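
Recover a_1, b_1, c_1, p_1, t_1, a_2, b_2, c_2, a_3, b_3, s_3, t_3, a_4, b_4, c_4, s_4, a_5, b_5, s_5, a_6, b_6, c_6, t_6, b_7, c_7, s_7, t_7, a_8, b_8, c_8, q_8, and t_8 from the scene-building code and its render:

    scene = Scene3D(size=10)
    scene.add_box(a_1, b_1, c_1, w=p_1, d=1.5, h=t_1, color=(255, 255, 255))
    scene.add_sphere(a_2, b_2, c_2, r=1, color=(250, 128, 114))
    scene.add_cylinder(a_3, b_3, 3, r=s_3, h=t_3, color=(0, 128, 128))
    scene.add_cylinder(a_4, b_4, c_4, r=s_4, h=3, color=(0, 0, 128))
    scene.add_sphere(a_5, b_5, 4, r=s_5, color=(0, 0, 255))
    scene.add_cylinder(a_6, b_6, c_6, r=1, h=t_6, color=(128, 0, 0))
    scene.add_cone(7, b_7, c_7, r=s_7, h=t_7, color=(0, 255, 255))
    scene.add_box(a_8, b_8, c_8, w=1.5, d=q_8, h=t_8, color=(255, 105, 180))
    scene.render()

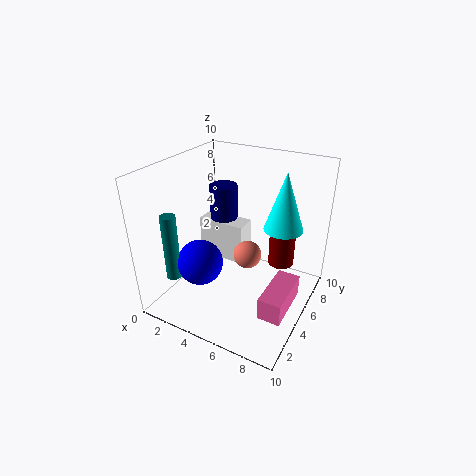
a_1 = 1.5, b_1 = 5.5, c_1 = 2.5, p_1 = 3.5, t_1 = 3, a_2 = 5.5, b_2 = 5.5, c_2 = 3.5, a_3 = 2, b_3 = 1.5, s_3 = 0.5, t_3 = 4.5, a_4 = 3, b_4 = 6.5, c_4 = 5, s_4 = 1, a_5 = 3.5, b_5 = 2.5, s_5 = 1.5, a_6 = 7, b_6 = 8.5, c_6 = 1.5, t_6 = 4, b_7 = 8.5, c_7 = 4.5, s_7 = 1.5, t_7 = 4.5, a_8 = 8, b_8 = 2, c_8 = 1.5, q_8 = 3.5, t_8 = 1.5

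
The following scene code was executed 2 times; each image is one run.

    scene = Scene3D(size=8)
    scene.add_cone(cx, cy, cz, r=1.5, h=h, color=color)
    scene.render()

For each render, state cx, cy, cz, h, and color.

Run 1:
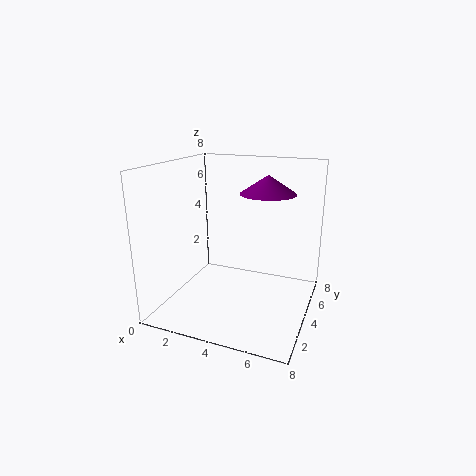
cx = 5.5
cy = 4.5
cz = 6.5
h = 1
color = 'purple'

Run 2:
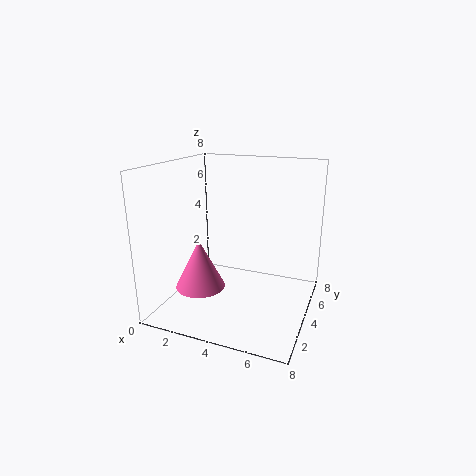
cx = 1.5
cy = 4
cz = 0.5
h = 3
color = 'hotpink'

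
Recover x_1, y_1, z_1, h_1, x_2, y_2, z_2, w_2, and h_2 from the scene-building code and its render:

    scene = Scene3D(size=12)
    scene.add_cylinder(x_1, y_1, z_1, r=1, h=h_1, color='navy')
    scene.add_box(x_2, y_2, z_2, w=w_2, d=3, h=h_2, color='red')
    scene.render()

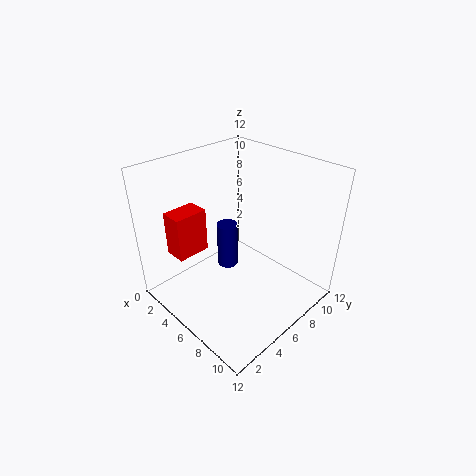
x_1 = 2.5; y_1 = 8; z_1 = 0.5; h_1 = 4.5; x_2 = 0.5; y_2 = 2.5; z_2 = 3.5; w_2 = 2; h_2 = 4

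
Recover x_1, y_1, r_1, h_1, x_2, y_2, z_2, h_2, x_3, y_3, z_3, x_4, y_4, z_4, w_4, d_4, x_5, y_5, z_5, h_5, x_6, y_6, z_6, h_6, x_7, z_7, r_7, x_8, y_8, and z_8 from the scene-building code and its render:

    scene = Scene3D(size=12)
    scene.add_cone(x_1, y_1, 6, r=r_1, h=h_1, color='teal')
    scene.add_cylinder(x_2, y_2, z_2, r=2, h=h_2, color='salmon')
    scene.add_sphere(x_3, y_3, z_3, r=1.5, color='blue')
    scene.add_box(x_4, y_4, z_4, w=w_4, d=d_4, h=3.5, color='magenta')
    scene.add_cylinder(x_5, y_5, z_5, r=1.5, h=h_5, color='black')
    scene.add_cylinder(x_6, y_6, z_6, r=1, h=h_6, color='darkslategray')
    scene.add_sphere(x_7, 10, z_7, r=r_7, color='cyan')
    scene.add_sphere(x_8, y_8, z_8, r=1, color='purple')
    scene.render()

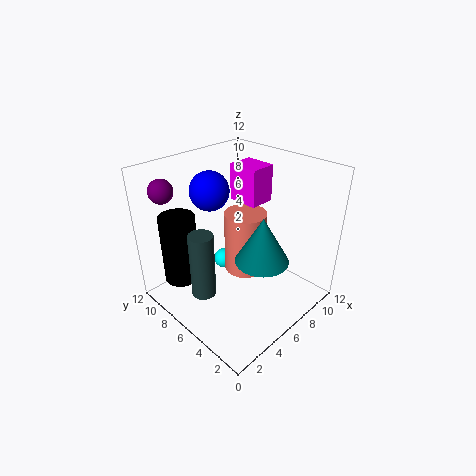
x_1 = 5
y_1 = 2.5
r_1 = 2
h_1 = 3.5
x_2 = 9
y_2 = 8
z_2 = 0.5
h_2 = 6
x_3 = 4
y_3 = 7
z_3 = 10.5
x_4 = 9.5
y_4 = 7.5
z_4 = 7
w_4 = 2.5
d_4 = 3
x_5 = 2.5
y_5 = 9.5
z_5 = 2
h_5 = 6
x_6 = 2.5
y_6 = 6.5
z_6 = 2
h_6 = 5.5
x_7 = 8
z_7 = 1
r_7 = 1
x_8 = 2
y_8 = 10.5
z_8 = 10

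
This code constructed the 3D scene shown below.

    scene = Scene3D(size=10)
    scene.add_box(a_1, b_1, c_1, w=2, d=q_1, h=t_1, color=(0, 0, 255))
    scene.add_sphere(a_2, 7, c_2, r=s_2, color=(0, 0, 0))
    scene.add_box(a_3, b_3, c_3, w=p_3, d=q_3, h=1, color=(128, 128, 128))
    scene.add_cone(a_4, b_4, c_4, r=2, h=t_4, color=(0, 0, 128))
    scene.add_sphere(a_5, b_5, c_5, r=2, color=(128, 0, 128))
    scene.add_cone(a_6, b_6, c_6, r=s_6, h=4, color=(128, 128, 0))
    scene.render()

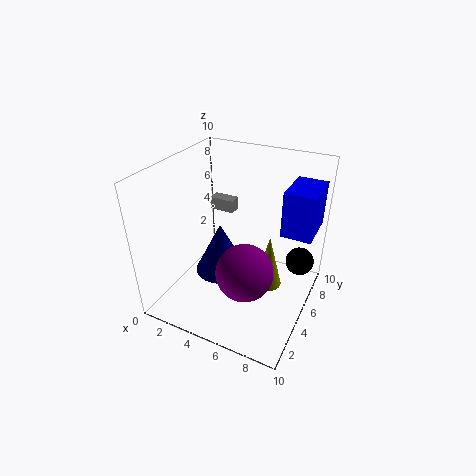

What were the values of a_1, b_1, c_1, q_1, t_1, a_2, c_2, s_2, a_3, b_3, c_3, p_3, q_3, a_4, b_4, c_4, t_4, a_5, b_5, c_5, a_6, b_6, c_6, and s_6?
a_1 = 8
b_1 = 5
c_1 = 6
q_1 = 3
t_1 = 3
a_2 = 9
c_2 = 3
s_2 = 1
a_3 = 1
b_3 = 8
c_3 = 5
p_3 = 2
q_3 = 1
a_4 = 3
b_4 = 6
c_4 = 1
t_4 = 4
a_5 = 6
b_5 = 4
c_5 = 3
a_6 = 7
b_6 = 6
c_6 = 1
s_6 = 1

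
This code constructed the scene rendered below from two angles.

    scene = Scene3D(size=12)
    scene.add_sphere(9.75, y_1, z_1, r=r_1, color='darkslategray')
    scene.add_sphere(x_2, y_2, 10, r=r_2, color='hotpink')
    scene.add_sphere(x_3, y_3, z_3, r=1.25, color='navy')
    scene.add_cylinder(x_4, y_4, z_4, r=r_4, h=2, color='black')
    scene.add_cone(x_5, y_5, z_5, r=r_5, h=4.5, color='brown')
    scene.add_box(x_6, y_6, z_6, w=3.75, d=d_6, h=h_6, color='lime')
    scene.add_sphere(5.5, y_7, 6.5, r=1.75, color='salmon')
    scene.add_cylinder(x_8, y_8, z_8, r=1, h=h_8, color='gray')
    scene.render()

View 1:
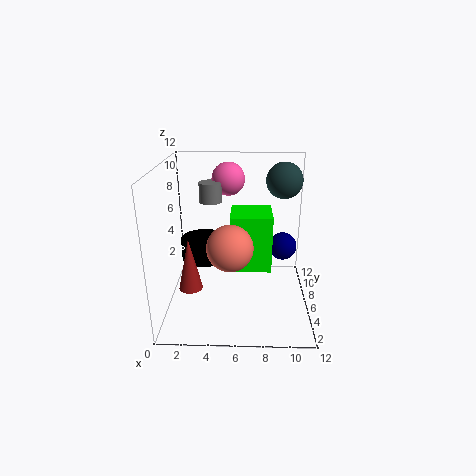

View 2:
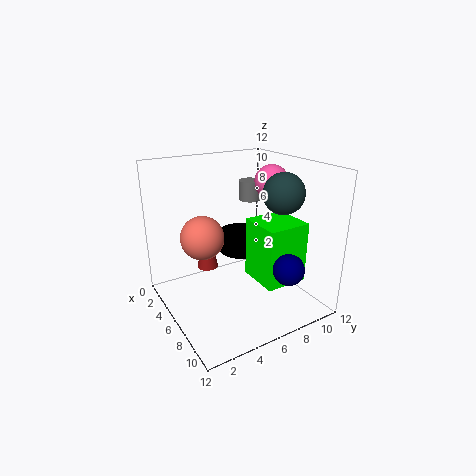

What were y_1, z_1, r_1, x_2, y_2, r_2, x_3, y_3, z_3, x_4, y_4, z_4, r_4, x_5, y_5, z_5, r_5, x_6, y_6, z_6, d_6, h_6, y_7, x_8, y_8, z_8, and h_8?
y_1 = 7.5
z_1 = 10.5
r_1 = 1.5
x_2 = 5
y_2 = 10
r_2 = 1.5
x_3 = 10
y_3 = 8.25
z_3 = 4.25
x_4 = 2.75
y_4 = 8.25
z_4 = 3
r_4 = 2
x_5 = 2
y_5 = 5
z_5 = 1.75
r_5 = 1
x_6 = 5.25
y_6 = 7.25
z_6 = 2
d_6 = 3.75
h_6 = 5.25
y_7 = 3
x_8 = 3.5
y_8 = 8.75
z_8 = 8.25
h_8 = 1.75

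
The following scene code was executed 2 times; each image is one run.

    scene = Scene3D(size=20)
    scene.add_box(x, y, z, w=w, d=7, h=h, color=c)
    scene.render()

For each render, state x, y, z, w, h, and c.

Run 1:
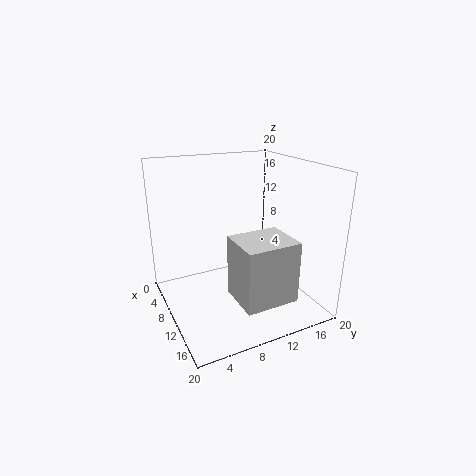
x = 13
y = 7
z = 4
w = 6
h = 8
c = 'lightgray'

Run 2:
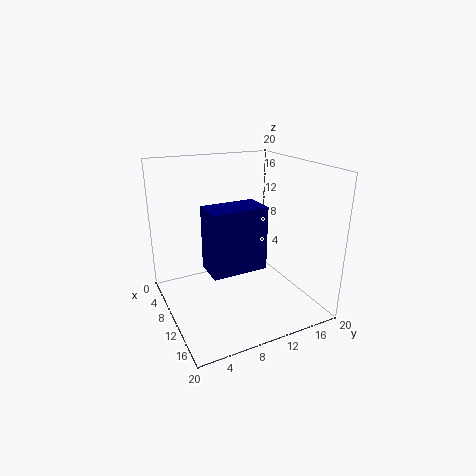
x = 12
y = 4
z = 8
w = 4
h = 8
c = 'navy'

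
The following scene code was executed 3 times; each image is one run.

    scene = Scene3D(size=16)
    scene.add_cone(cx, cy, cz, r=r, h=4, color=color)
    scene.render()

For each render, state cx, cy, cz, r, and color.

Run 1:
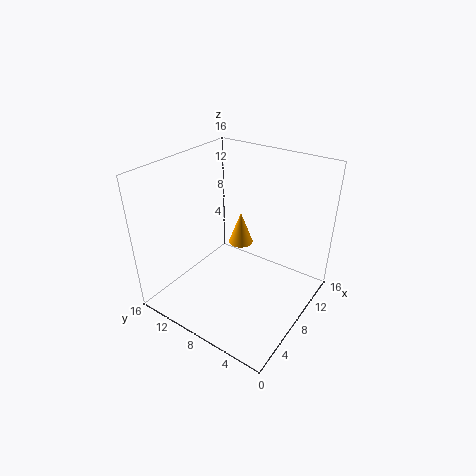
cx = 11.5; cy = 10; cz = 5; r = 1.5; color = 'orange'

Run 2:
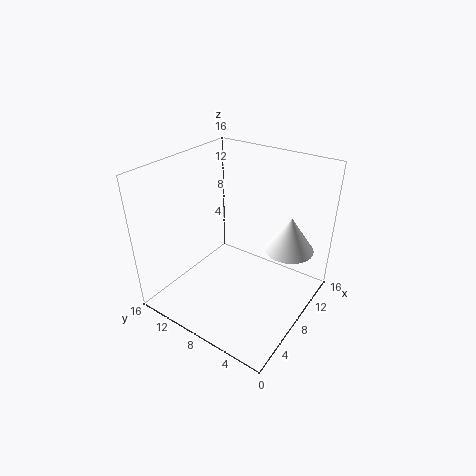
cx = 11.25; cy = 3.25; cz = 6.5; r = 2.75; color = 'white'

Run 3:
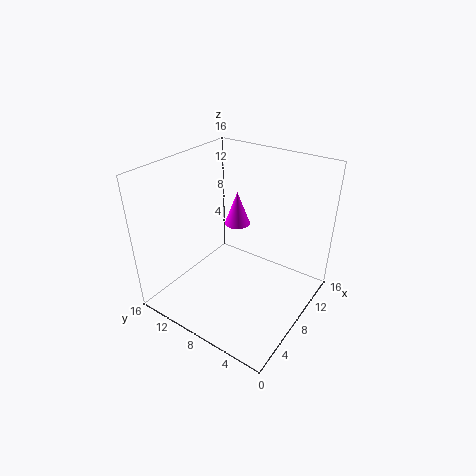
cx = 10.75; cy = 10; cz = 8; r = 1.5; color = 'magenta'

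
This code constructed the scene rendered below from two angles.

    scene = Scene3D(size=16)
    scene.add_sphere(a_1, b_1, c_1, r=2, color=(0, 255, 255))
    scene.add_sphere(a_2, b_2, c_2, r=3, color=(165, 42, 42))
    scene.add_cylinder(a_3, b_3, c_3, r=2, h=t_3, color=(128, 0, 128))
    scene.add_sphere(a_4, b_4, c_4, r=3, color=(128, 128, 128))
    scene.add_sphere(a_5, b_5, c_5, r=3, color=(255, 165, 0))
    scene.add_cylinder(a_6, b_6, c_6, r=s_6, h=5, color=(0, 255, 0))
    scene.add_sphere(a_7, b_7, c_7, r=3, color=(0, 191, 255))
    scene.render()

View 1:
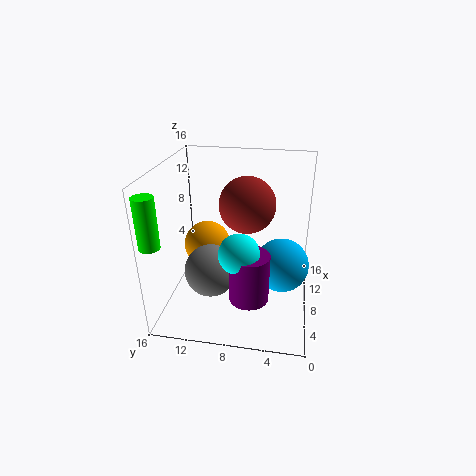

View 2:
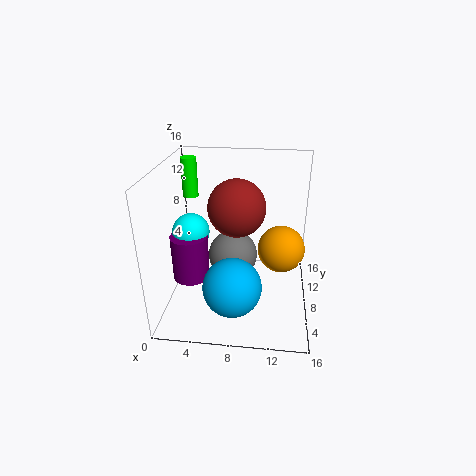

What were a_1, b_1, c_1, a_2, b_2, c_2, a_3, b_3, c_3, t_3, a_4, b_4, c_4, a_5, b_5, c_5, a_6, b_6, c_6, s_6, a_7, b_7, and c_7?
a_1 = 3; b_1 = 7; c_1 = 9; a_2 = 8; b_2 = 7; c_2 = 12; a_3 = 3; b_3 = 6; c_3 = 4; t_3 = 5; a_4 = 7; b_4 = 11; c_4 = 4; a_5 = 13; b_5 = 13; c_5 = 4; a_6 = 1; b_6 = 15; c_6 = 10; s_6 = 1; a_7 = 8; b_7 = 3; c_7 = 5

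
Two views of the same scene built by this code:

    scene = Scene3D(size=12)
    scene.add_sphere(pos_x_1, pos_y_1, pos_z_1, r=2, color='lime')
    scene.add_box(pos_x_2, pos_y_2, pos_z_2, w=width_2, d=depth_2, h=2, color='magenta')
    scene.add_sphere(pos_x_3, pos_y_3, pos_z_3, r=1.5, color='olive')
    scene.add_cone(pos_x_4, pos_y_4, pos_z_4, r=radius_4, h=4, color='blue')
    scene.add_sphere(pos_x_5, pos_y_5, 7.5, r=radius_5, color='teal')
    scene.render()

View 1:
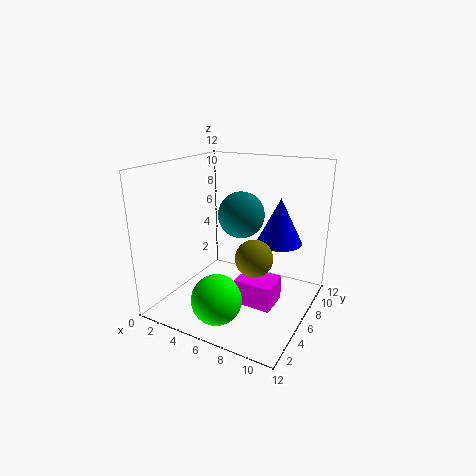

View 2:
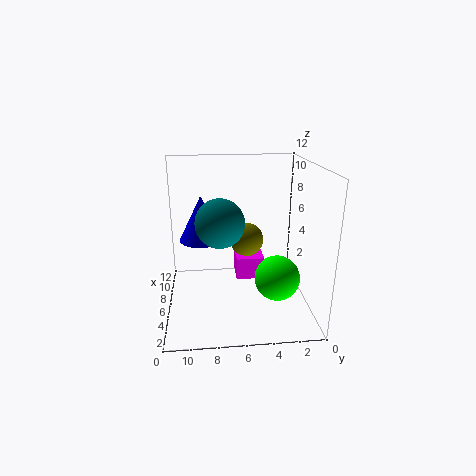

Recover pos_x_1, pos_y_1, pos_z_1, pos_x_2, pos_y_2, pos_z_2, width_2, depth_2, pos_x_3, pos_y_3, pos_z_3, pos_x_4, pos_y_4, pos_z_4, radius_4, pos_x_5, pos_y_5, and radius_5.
pos_x_1 = 6, pos_y_1 = 2.5, pos_z_1 = 2, pos_x_2 = 7, pos_y_2 = 3.5, pos_z_2 = 1.5, width_2 = 3, depth_2 = 2.5, pos_x_3 = 8, pos_y_3 = 5, pos_z_3 = 5, pos_x_4 = 8.5, pos_y_4 = 9, pos_z_4 = 5, radius_4 = 2, pos_x_5 = 5.5, pos_y_5 = 7.5, radius_5 = 2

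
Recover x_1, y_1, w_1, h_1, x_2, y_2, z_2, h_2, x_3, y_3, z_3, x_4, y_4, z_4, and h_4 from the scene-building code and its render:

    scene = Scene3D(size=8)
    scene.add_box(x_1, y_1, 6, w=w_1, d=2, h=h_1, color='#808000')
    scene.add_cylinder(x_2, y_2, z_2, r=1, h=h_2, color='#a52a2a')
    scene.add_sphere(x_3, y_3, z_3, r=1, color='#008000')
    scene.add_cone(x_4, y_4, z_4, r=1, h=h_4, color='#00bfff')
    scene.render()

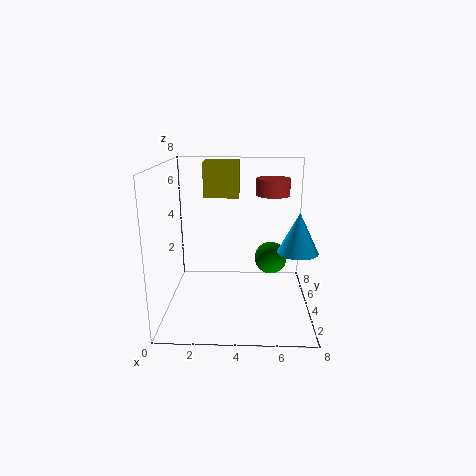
x_1 = 2, y_1 = 5, w_1 = 2, h_1 = 2, x_2 = 6, y_2 = 6, z_2 = 6, h_2 = 1, x_3 = 6, y_3 = 6, z_3 = 2, x_4 = 7, y_4 = 2, z_4 = 4, h_4 = 2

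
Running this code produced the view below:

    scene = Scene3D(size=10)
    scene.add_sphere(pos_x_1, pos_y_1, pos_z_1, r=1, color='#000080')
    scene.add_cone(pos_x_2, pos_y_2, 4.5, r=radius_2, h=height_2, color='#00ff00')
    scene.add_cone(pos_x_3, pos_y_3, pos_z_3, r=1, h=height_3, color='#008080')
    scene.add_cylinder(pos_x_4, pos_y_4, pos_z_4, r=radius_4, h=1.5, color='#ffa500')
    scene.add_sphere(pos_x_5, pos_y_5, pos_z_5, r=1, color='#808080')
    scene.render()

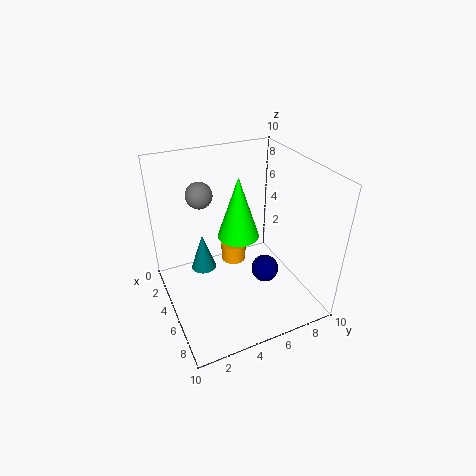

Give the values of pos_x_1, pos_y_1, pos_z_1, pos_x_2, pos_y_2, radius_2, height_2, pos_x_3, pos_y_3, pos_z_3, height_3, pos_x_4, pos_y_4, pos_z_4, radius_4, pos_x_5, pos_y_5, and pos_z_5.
pos_x_1 = 5.5; pos_y_1 = 7; pos_z_1 = 2; pos_x_2 = 4; pos_y_2 = 5.5; radius_2 = 1.5; height_2 = 4.5; pos_x_3 = 1.5; pos_y_3 = 3.5; pos_z_3 = 0.5; height_3 = 3; pos_x_4 = 2; pos_y_4 = 6; pos_z_4 = 1; radius_4 = 1; pos_x_5 = 1.5; pos_y_5 = 3.5; pos_z_5 = 7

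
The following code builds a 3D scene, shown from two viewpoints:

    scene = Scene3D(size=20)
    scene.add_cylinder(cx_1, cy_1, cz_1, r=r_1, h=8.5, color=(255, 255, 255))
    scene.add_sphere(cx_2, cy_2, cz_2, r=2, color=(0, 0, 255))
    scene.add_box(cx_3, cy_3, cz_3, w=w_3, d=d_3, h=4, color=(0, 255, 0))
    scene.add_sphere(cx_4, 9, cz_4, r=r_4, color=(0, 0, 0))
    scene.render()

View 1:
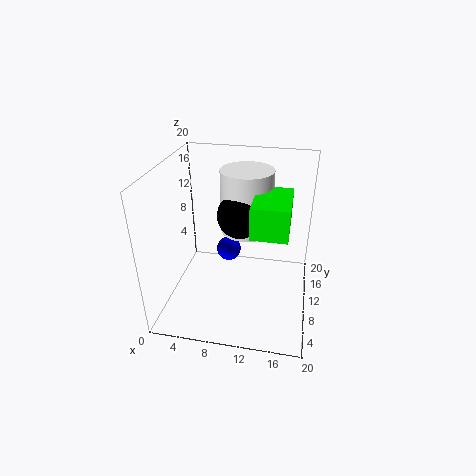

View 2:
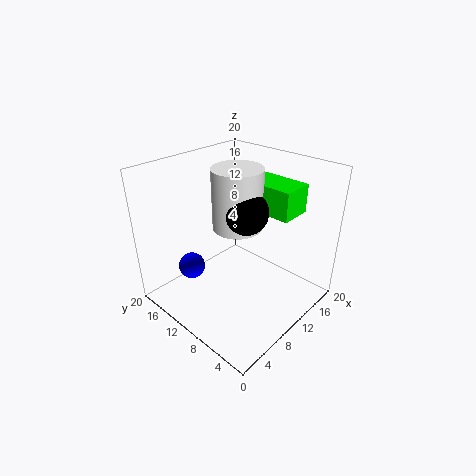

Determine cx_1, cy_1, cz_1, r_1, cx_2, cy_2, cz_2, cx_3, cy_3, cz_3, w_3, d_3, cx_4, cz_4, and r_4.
cx_1 = 11, cy_1 = 11, cz_1 = 11, r_1 = 3.5, cx_2 = 7, cy_2 = 17, cz_2 = 3.5, cx_3 = 12.5, cy_3 = 4, cz_3 = 13.5, w_3 = 4.5, d_3 = 7, cx_4 = 10.5, cz_4 = 14, r_4 = 3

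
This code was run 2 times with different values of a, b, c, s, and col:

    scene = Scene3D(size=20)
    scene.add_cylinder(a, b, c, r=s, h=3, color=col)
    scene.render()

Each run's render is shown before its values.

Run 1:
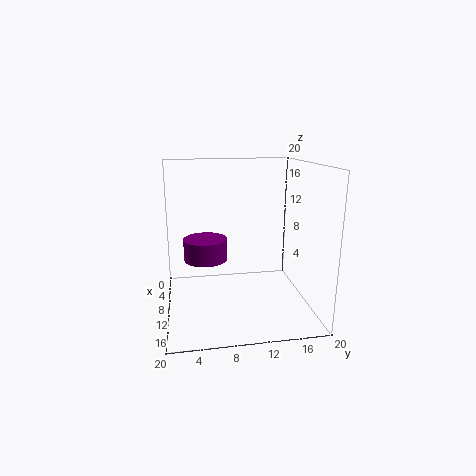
a = 9.5, b = 5.5, c = 7, s = 3, col = 'purple'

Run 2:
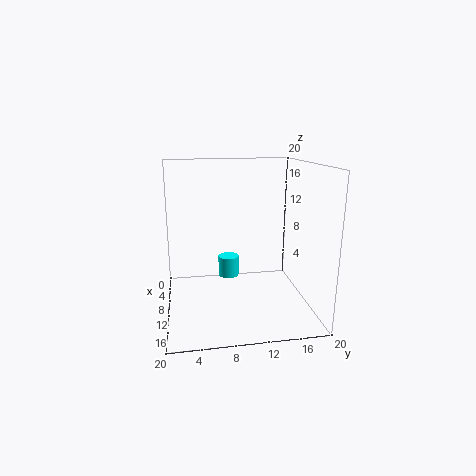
a = 7.5, b = 9, c = 3.5, s = 1.5, col = 'cyan'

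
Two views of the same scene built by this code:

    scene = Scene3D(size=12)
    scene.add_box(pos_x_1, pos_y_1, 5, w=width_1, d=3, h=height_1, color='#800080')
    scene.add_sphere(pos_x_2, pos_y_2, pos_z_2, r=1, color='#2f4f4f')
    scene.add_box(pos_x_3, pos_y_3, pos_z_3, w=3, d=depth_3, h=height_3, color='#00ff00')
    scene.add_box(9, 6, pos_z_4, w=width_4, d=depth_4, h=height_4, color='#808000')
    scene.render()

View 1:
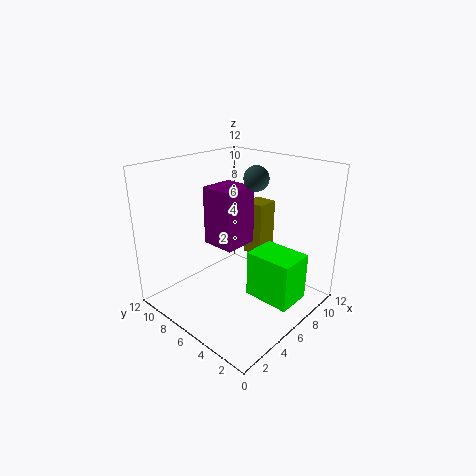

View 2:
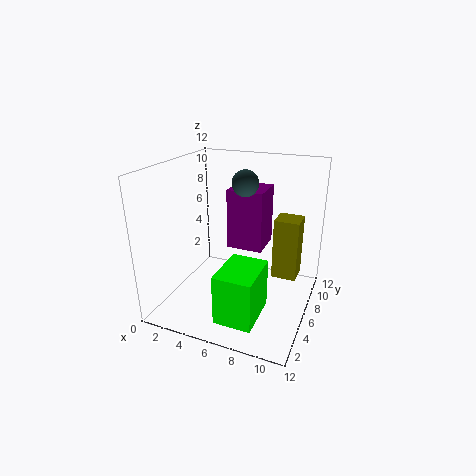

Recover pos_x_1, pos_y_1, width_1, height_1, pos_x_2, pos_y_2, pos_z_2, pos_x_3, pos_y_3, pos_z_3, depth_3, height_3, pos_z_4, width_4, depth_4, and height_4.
pos_x_1 = 5
pos_y_1 = 6
width_1 = 3
height_1 = 5
pos_x_2 = 7
pos_y_2 = 5
pos_z_2 = 11
pos_x_3 = 6
pos_y_3 = 1
pos_z_3 = 1
depth_3 = 4
height_3 = 4
pos_z_4 = 3
width_4 = 2
depth_4 = 2
height_4 = 5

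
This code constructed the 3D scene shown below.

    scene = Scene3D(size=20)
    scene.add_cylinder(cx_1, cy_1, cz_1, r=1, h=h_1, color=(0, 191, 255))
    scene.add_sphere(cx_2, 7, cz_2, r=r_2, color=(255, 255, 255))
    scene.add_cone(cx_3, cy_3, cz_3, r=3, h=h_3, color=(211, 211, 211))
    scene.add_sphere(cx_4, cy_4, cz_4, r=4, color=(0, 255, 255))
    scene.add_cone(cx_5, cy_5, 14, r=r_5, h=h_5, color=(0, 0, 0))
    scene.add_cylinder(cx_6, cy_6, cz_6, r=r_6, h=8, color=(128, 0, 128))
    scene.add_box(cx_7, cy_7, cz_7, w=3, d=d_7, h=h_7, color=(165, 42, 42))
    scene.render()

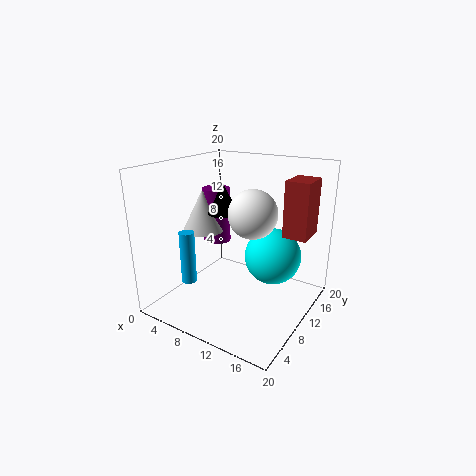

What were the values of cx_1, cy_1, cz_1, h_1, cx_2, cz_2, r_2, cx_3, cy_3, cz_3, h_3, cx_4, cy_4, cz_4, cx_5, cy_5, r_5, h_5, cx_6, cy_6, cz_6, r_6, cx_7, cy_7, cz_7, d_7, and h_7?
cx_1 = 6; cy_1 = 4; cz_1 = 5; h_1 = 7; cx_2 = 14; cz_2 = 15; r_2 = 3; cx_3 = 4; cy_3 = 10; cz_3 = 10; h_3 = 6; cx_4 = 14; cy_4 = 13; cz_4 = 7; cx_5 = 9; cy_5 = 8; r_5 = 2; h_5 = 4; cx_6 = 5; cy_6 = 12; cz_6 = 8; r_6 = 2; cx_7 = 17; cy_7 = 9; cz_7 = 12; d_7 = 4; h_7 = 7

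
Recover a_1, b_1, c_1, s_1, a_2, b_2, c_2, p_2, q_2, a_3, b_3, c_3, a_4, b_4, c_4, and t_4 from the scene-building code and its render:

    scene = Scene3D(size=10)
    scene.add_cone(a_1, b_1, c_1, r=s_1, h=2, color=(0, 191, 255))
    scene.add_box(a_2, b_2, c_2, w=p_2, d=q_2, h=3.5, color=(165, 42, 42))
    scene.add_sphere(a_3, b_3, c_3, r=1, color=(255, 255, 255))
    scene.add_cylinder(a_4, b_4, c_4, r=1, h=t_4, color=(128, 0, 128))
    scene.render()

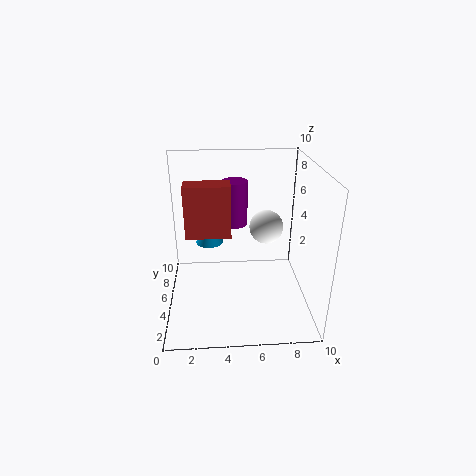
a_1 = 3, b_1 = 6.5, c_1 = 4, s_1 = 1, a_2 = 1.5, b_2 = 4, c_2 = 5.5, p_2 = 3, q_2 = 1.5, a_3 = 6.5, b_3 = 2.5, c_3 = 7, a_4 = 5, b_4 = 8.5, c_4 = 4.5, t_4 = 3.5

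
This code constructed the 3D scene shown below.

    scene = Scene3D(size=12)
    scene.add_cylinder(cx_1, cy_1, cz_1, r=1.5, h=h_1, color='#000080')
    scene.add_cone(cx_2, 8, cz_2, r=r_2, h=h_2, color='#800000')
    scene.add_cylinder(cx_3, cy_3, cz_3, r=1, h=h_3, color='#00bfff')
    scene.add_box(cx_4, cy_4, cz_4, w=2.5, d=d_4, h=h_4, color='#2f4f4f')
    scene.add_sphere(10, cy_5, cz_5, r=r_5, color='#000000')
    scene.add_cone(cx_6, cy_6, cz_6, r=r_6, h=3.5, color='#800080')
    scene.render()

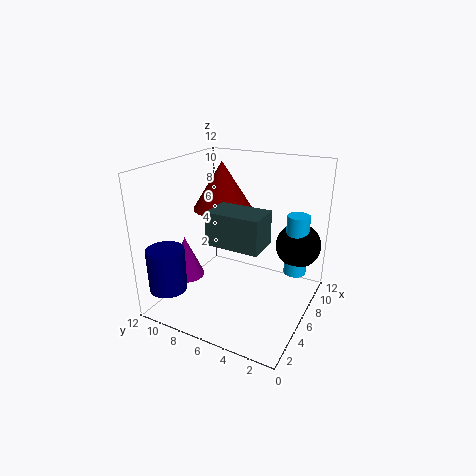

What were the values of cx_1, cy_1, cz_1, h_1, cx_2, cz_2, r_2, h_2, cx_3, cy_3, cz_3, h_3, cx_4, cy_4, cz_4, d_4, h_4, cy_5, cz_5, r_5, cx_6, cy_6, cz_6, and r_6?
cx_1 = 1.5, cy_1 = 10, cz_1 = 2.5, h_1 = 3.5, cx_2 = 7, cz_2 = 8, r_2 = 2.5, h_2 = 4, cx_3 = 9.5, cy_3 = 2, cz_3 = 2, h_3 = 5.5, cx_4 = 2, cy_4 = 2.5, cz_4 = 7, d_4 = 4, h_4 = 2.5, cy_5 = 2, cz_5 = 4.5, r_5 = 2, cx_6 = 4, cy_6 = 10, cz_6 = 2.5, r_6 = 1.5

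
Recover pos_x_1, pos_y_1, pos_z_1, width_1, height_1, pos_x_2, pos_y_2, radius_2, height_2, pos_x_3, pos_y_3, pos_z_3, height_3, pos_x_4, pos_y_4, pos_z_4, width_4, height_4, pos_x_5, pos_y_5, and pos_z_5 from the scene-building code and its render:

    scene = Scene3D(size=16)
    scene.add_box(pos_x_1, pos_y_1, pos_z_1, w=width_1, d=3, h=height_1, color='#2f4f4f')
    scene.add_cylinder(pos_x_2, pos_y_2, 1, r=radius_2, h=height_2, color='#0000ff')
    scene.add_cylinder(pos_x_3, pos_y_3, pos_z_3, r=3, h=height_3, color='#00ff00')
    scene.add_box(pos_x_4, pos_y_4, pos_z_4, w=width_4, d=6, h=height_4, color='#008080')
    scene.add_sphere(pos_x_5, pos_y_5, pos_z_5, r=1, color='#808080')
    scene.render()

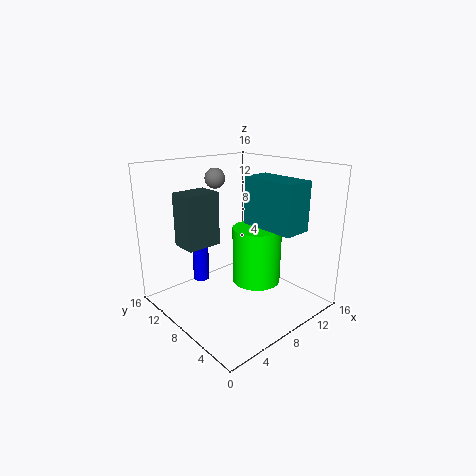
pos_x_1 = 3, pos_y_1 = 10, pos_z_1 = 7, width_1 = 4, height_1 = 6, pos_x_2 = 7, pos_y_2 = 14, radius_2 = 1, height_2 = 4, pos_x_3 = 12, pos_y_3 = 9, pos_z_3 = 1, height_3 = 7, pos_x_4 = 8, pos_y_4 = 1, pos_z_4 = 10, width_4 = 3, height_4 = 5, pos_x_5 = 5, pos_y_5 = 8, pos_z_5 = 15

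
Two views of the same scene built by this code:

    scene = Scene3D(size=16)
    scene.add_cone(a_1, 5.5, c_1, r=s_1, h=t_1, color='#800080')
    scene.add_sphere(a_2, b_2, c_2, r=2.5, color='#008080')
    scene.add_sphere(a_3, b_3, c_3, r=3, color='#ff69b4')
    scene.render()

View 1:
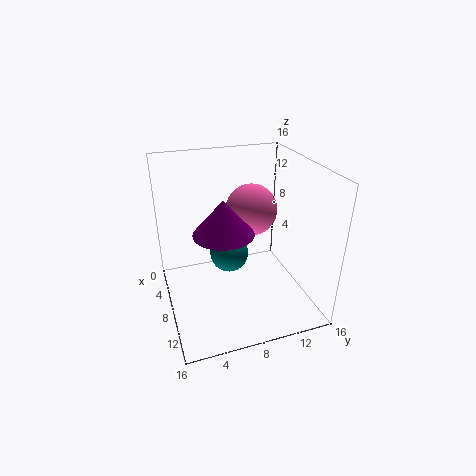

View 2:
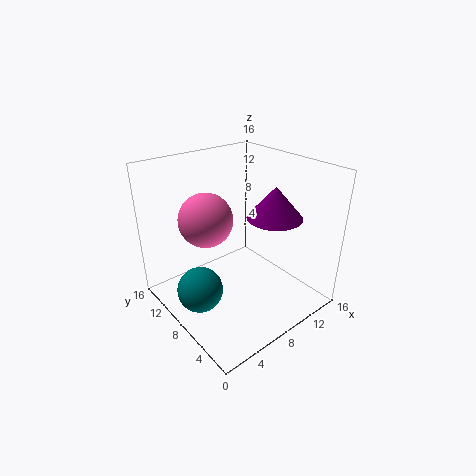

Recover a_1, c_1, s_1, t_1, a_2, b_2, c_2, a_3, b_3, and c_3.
a_1 = 11; c_1 = 10.5; s_1 = 3; t_1 = 3.5; a_2 = 3; b_2 = 8.5; c_2 = 3; a_3 = 5.5; b_3 = 10.5; c_3 = 10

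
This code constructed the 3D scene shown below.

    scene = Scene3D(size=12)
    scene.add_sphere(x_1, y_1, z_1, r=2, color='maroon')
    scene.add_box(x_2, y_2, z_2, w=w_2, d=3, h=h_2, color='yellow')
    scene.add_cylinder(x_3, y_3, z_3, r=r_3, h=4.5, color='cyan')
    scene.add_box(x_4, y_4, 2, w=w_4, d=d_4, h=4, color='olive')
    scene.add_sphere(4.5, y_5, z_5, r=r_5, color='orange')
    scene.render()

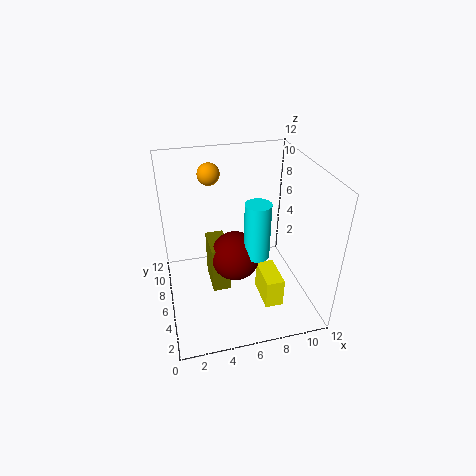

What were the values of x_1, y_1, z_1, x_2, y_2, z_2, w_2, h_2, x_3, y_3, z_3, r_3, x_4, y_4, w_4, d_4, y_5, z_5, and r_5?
x_1 = 5.5, y_1 = 5, z_1 = 5, x_2 = 7.5, y_2 = 2.5, z_2 = 1, w_2 = 1.5, h_2 = 2.5, x_3 = 7, y_3 = 4, z_3 = 5.5, r_3 = 1, x_4 = 3.5, y_4 = 4.5, w_4 = 1.5, d_4 = 3, y_5 = 10.5, z_5 = 10, r_5 = 1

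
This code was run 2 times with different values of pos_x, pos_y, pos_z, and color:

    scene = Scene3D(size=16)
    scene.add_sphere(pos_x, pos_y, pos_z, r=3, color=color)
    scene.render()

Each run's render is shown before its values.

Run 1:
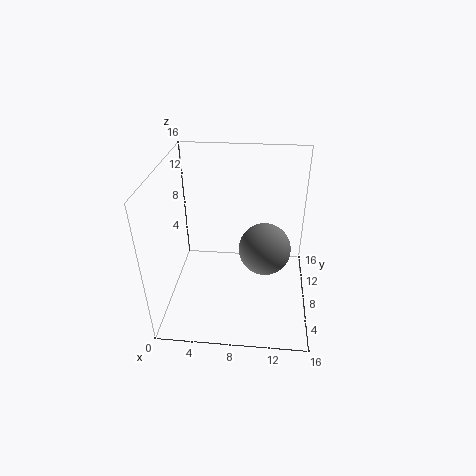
pos_x = 11, pos_y = 9, pos_z = 6, color = 'gray'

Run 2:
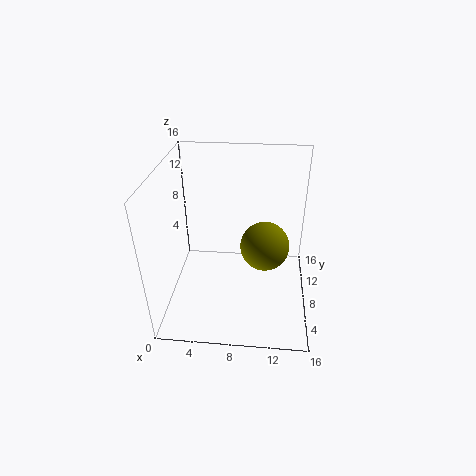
pos_x = 11, pos_y = 11, pos_z = 5, color = 'olive'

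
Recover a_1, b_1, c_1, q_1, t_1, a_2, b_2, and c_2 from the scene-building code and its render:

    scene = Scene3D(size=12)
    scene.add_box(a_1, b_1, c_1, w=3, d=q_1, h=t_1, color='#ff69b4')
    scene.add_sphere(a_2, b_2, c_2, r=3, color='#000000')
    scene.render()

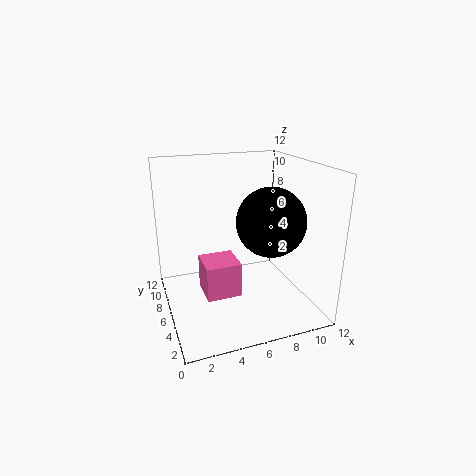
a_1 = 3, b_1 = 5, c_1 = 1, q_1 = 3, t_1 = 3, a_2 = 9, b_2 = 6, c_2 = 7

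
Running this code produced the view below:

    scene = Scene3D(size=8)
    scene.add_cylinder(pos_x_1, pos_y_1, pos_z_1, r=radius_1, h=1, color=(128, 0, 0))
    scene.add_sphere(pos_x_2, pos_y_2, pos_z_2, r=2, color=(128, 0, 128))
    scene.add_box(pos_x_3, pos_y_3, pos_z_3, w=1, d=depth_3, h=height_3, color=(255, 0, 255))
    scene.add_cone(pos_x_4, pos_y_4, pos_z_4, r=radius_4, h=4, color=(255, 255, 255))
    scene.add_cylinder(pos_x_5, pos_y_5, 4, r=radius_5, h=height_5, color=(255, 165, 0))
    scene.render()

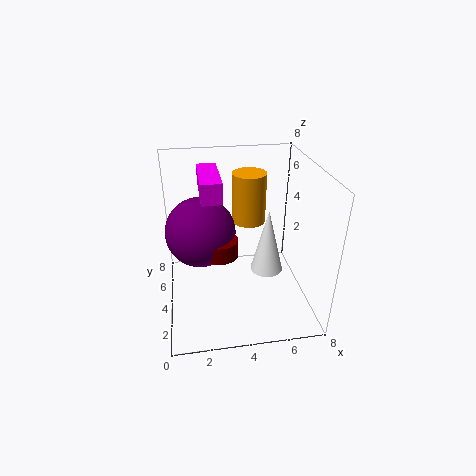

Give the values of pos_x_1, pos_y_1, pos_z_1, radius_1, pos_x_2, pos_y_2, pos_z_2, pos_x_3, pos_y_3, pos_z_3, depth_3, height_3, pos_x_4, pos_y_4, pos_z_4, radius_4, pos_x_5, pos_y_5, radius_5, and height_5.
pos_x_1 = 3, pos_y_1 = 4, pos_z_1 = 3, radius_1 = 1, pos_x_2 = 2, pos_y_2 = 5, pos_z_2 = 4, pos_x_3 = 2, pos_y_3 = 2, pos_z_3 = 7, depth_3 = 3, height_3 = 1, pos_x_4 = 6, pos_y_4 = 5, pos_z_4 = 1, radius_4 = 1, pos_x_5 = 5, pos_y_5 = 6, radius_5 = 1, height_5 = 3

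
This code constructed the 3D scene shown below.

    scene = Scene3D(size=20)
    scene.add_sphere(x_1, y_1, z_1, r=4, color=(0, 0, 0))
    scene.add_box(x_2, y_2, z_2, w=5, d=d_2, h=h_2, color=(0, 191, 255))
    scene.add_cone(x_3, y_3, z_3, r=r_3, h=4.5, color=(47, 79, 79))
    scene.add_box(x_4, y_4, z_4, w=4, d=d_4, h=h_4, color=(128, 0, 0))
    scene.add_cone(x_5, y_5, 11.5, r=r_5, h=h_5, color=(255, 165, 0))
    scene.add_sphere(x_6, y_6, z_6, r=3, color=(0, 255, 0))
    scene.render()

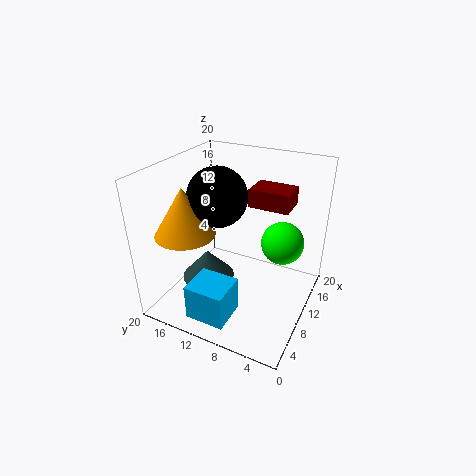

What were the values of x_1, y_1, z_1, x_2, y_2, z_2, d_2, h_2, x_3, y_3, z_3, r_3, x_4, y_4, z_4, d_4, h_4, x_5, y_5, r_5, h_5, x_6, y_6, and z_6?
x_1 = 9
y_1 = 12.5
z_1 = 16
x_2 = 2
y_2 = 8.5
z_2 = 0.5
d_2 = 5.5
h_2 = 5
x_3 = 10.5
y_3 = 15.5
z_3 = 1.5
r_3 = 4
x_4 = 11
y_4 = 3.5
z_4 = 14.5
d_4 = 5.5
h_4 = 2.5
x_5 = 5.5
y_5 = 15.5
r_5 = 4
h_5 = 6.5
x_6 = 13
y_6 = 4.5
z_6 = 9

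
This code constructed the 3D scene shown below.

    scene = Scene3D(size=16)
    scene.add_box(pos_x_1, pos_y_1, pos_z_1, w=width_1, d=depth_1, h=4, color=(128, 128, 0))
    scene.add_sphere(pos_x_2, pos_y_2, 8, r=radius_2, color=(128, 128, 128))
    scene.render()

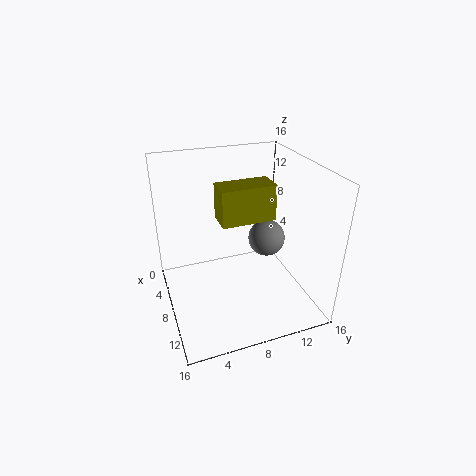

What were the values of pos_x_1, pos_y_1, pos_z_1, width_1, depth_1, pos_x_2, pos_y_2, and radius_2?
pos_x_1 = 6, pos_y_1 = 6, pos_z_1 = 10, width_1 = 3, depth_1 = 6, pos_x_2 = 9, pos_y_2 = 11, radius_2 = 2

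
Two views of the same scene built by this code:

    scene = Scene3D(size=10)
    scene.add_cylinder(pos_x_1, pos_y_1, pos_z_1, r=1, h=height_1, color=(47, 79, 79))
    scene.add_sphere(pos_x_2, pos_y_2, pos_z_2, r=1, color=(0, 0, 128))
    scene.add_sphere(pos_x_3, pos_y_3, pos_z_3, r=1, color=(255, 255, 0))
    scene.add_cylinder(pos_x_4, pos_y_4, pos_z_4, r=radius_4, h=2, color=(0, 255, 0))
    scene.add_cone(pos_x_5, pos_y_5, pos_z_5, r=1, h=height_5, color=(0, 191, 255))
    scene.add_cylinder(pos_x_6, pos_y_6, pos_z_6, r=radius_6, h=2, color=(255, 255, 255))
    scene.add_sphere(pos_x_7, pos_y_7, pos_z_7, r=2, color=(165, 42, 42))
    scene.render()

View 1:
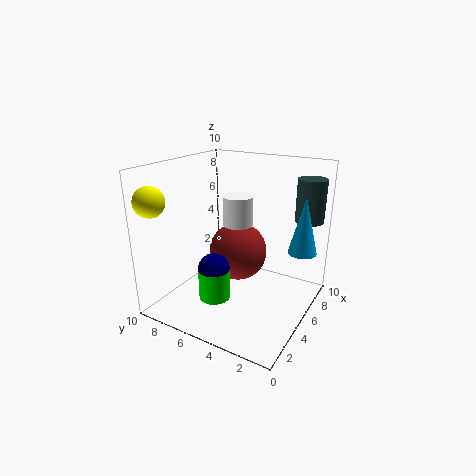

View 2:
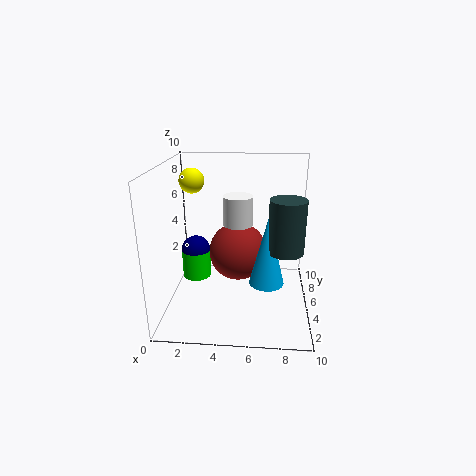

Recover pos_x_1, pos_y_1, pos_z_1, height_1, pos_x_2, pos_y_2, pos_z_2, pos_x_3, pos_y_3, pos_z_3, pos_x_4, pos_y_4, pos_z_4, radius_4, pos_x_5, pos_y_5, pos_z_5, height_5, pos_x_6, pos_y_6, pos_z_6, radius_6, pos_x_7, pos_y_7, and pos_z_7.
pos_x_1 = 8
pos_y_1 = 1
pos_z_1 = 6
height_1 = 3
pos_x_2 = 2
pos_y_2 = 5
pos_z_2 = 4
pos_x_3 = 1
pos_y_3 = 9
pos_z_3 = 8
pos_x_4 = 2
pos_y_4 = 5
pos_z_4 = 2
radius_4 = 1
pos_x_5 = 7
pos_y_5 = 1
pos_z_5 = 4
height_5 = 4
pos_x_6 = 5
pos_y_6 = 5
pos_z_6 = 6
radius_6 = 1
pos_x_7 = 5
pos_y_7 = 5
pos_z_7 = 4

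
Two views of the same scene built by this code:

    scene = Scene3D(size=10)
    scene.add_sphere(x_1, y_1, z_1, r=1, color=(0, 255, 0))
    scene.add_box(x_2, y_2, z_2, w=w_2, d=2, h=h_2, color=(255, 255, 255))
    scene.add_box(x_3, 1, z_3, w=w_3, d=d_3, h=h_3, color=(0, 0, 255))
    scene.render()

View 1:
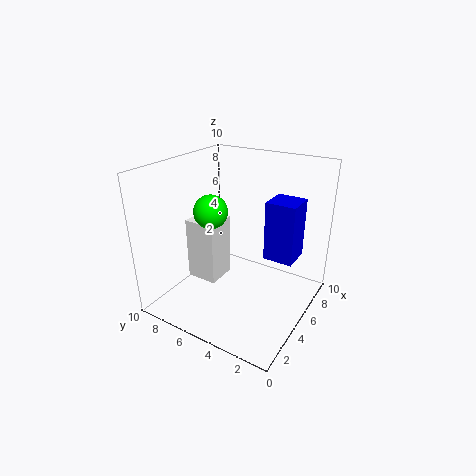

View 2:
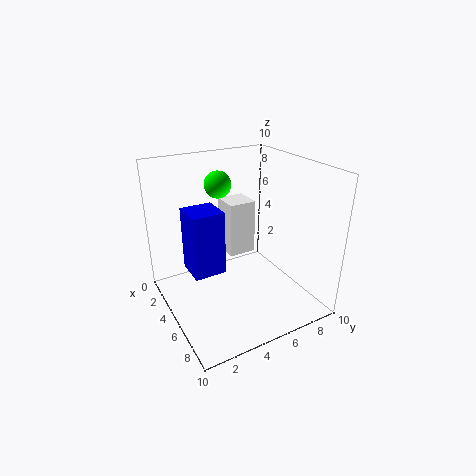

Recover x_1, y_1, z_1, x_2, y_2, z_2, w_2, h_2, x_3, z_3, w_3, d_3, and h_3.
x_1 = 2
y_1 = 5
z_1 = 8
x_2 = 2
y_2 = 5
z_2 = 3
w_2 = 2
h_2 = 4
x_3 = 5
z_3 = 4
w_3 = 2
d_3 = 2
h_3 = 4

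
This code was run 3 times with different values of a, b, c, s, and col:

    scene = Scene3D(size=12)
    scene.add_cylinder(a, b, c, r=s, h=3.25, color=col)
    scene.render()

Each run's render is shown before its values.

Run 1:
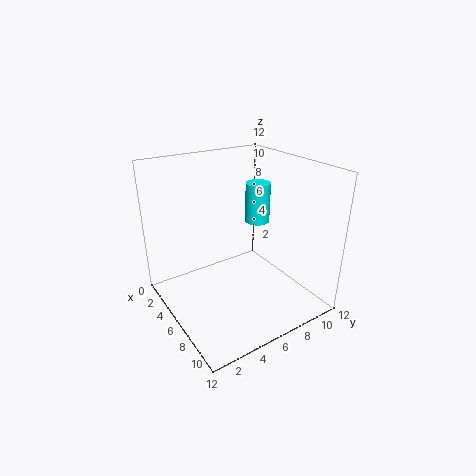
a = 6.25, b = 7.75, c = 7.25, s = 1, col = 'cyan'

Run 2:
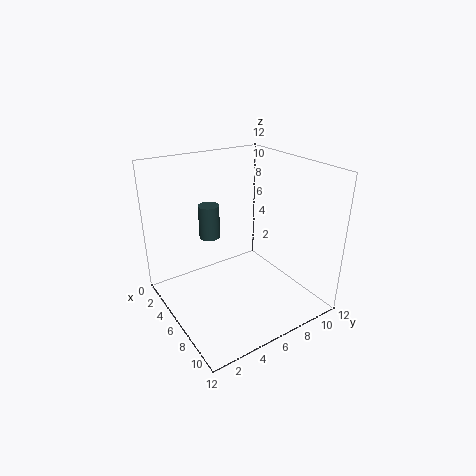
a = 1, b = 6, c = 4, s = 1, col = 'darkslategray'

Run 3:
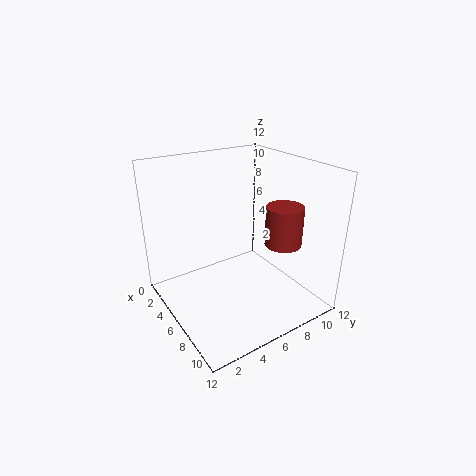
a = 8.5, b = 8.75, c = 5.75, s = 1.5, col = 'brown'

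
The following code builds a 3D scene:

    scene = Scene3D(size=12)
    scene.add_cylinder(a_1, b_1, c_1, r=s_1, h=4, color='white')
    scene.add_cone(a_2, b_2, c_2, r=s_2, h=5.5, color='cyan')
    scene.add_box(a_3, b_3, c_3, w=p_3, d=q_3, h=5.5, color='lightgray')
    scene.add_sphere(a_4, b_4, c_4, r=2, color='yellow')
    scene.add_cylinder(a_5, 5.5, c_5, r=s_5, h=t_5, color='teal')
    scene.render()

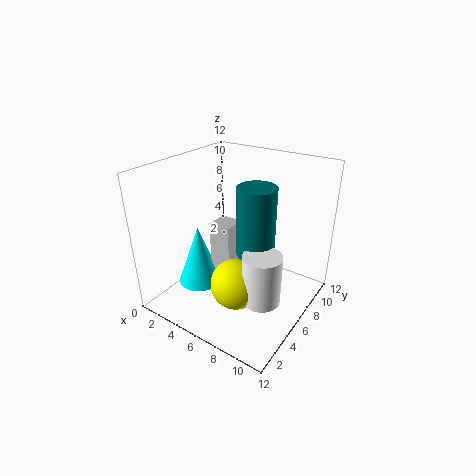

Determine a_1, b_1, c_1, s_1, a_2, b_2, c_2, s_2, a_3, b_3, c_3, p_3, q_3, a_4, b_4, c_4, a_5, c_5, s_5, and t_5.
a_1 = 9.5, b_1 = 4, c_1 = 2.5, s_1 = 1.5, a_2 = 2, b_2 = 5.5, c_2 = 0.5, s_2 = 2, a_3 = 3, b_3 = 6, c_3 = 1, p_3 = 2, q_3 = 2, a_4 = 7.5, b_4 = 3.5, c_4 = 3.5, a_5 = 8, c_5 = 5.5, s_5 = 1.5, t_5 = 5.5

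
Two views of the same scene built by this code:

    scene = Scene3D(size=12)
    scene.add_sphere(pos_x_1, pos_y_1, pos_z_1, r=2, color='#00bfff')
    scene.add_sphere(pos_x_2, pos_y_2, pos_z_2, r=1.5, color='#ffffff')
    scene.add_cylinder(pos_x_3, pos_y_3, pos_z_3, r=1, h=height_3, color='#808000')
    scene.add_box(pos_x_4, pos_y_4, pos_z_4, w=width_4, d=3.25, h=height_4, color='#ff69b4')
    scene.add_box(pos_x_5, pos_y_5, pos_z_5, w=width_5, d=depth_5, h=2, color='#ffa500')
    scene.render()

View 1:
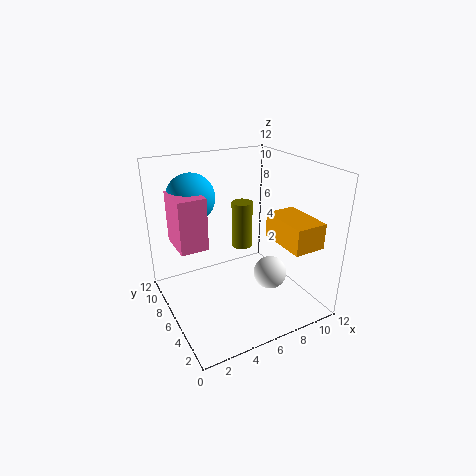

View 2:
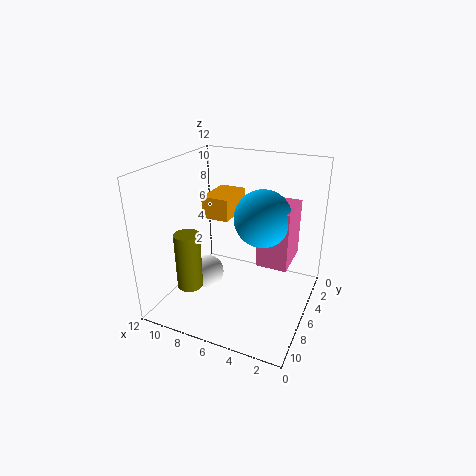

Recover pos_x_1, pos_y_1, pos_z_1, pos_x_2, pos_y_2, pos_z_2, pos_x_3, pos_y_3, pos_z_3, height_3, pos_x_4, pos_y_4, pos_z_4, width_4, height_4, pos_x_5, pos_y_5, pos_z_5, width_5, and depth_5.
pos_x_1 = 3; pos_y_1 = 8.5; pos_z_1 = 9.25; pos_x_2 = 9.25; pos_y_2 = 5.75; pos_z_2 = 1.75; pos_x_3 = 8.5; pos_y_3 = 9.75; pos_z_3 = 3; height_3 = 4.5; pos_x_4 = 1; pos_y_4 = 5.75; pos_z_4 = 5.75; width_4 = 2.25; height_4 = 4.25; pos_x_5 = 7.75; pos_y_5 = 0.5; pos_z_5 = 6.5; width_5 = 2.5; depth_5 = 4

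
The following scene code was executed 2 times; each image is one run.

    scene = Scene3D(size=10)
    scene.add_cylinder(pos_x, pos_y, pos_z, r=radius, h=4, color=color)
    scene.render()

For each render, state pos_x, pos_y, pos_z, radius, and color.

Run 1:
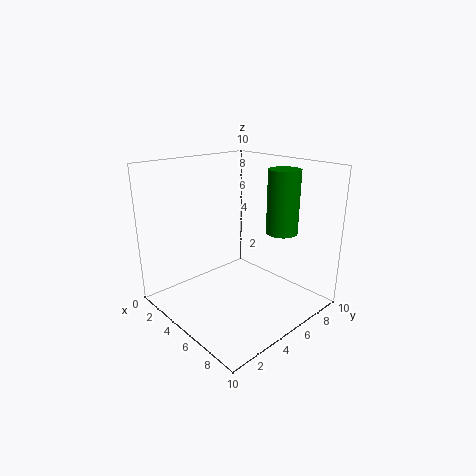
pos_x = 8
pos_y = 6
pos_z = 6
radius = 1
color = 'green'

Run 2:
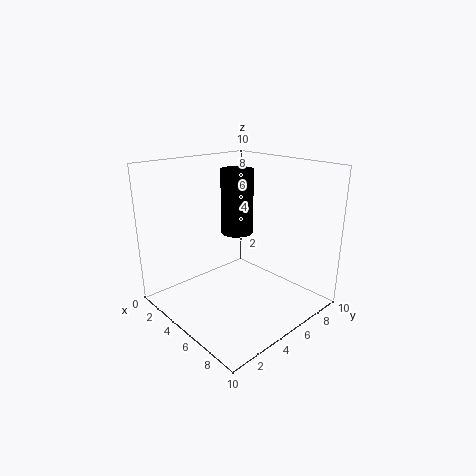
pos_x = 6
pos_y = 4
pos_z = 6
radius = 1
color = 'black'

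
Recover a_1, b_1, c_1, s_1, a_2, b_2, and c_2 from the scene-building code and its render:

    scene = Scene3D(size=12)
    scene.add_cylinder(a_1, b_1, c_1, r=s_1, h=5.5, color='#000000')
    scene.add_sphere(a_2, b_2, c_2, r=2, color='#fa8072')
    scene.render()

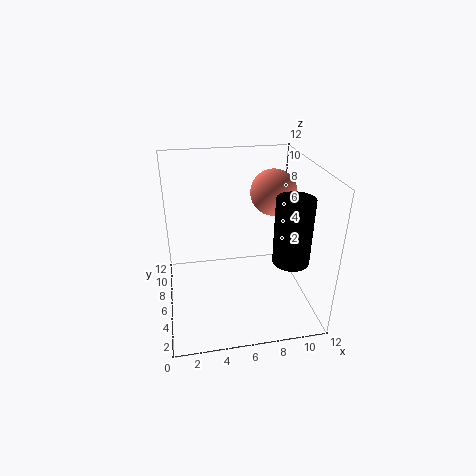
a_1 = 10, b_1 = 4, c_1 = 4.5, s_1 = 1.5, a_2 = 9.5, b_2 = 8, c_2 = 9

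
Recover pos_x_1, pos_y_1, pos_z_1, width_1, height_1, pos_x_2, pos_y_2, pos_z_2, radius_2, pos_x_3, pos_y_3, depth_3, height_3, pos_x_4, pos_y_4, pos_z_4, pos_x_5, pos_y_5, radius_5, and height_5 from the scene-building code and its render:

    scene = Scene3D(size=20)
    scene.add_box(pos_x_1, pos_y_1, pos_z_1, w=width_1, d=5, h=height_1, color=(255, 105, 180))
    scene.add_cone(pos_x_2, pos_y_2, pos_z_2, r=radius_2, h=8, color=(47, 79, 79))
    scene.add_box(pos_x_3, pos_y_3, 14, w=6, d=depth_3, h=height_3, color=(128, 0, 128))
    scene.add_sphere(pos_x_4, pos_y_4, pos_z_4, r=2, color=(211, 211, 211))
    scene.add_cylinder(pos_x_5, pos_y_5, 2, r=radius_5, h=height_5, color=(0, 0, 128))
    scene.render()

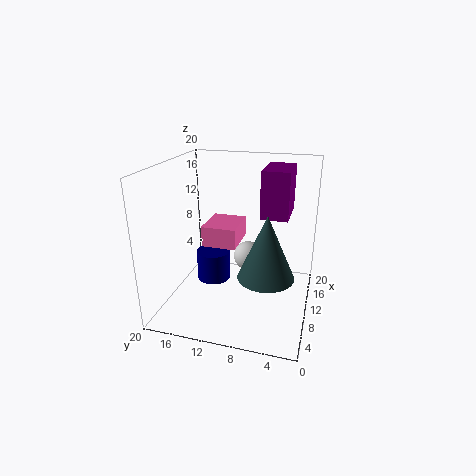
pos_x_1 = 10; pos_y_1 = 10.5; pos_z_1 = 8; width_1 = 6; height_1 = 3; pos_x_2 = 5; pos_y_2 = 5; pos_z_2 = 7.5; radius_2 = 3.5; pos_x_3 = 7.5; pos_y_3 = 3; depth_3 = 3.5; height_3 = 6; pos_x_4 = 10; pos_y_4 = 8.5; pos_z_4 = 7.5; pos_x_5 = 12; pos_y_5 = 14.5; radius_5 = 2.5; height_5 = 4.5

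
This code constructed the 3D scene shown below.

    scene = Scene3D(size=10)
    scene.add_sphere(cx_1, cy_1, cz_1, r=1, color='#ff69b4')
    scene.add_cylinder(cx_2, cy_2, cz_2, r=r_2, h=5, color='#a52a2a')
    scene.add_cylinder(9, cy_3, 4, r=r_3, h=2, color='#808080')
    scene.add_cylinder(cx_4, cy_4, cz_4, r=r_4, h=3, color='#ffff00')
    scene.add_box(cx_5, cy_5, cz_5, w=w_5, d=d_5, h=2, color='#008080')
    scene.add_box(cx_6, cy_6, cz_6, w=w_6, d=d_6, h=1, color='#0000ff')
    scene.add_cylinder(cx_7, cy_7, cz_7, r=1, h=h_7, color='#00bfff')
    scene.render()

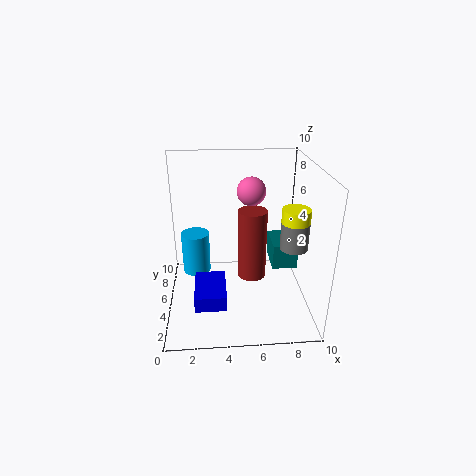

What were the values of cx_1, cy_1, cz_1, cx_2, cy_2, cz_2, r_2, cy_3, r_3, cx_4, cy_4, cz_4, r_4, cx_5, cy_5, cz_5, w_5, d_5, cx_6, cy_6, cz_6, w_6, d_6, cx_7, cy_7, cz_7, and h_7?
cx_1 = 6; cy_1 = 6; cz_1 = 8; cx_2 = 6; cy_2 = 5; cz_2 = 2; r_2 = 1; cy_3 = 5; r_3 = 1; cx_4 = 9; cy_4 = 5; cz_4 = 4; r_4 = 1; cx_5 = 8; cy_5 = 7; cz_5 = 1; w_5 = 2; d_5 = 3; cx_6 = 2; cy_6 = 1; cz_6 = 2; w_6 = 2; d_6 = 3; cx_7 = 2; cy_7 = 6; cz_7 = 2; h_7 = 3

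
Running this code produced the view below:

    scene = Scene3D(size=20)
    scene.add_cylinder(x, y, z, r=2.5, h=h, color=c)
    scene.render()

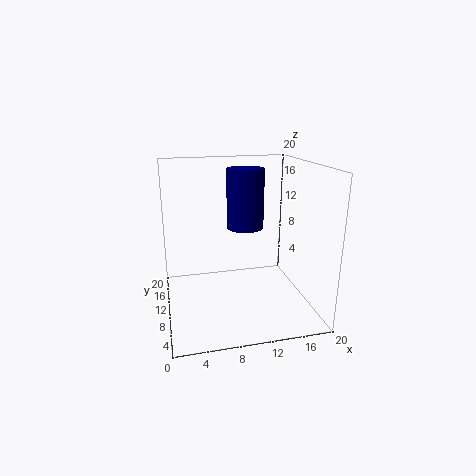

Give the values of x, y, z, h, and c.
x = 11
y = 10
z = 11.5
h = 8
c = 'navy'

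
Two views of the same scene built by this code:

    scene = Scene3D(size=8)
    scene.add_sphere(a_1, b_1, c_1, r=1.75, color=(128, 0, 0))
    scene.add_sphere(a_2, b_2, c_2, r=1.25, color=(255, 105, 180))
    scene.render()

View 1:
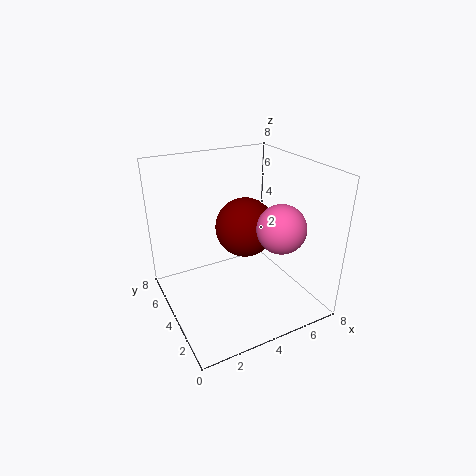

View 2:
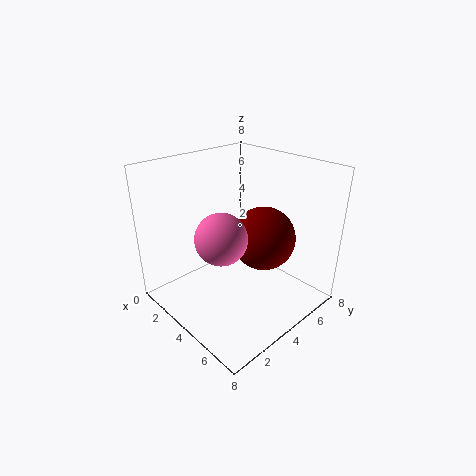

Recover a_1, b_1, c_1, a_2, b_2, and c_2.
a_1 = 5, b_1 = 5, c_1 = 4, a_2 = 5.25, b_2 = 1.75, c_2 = 5.25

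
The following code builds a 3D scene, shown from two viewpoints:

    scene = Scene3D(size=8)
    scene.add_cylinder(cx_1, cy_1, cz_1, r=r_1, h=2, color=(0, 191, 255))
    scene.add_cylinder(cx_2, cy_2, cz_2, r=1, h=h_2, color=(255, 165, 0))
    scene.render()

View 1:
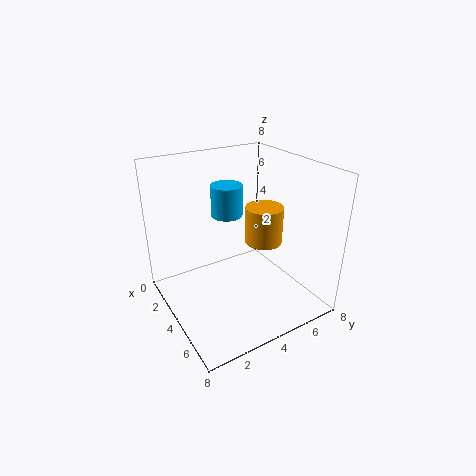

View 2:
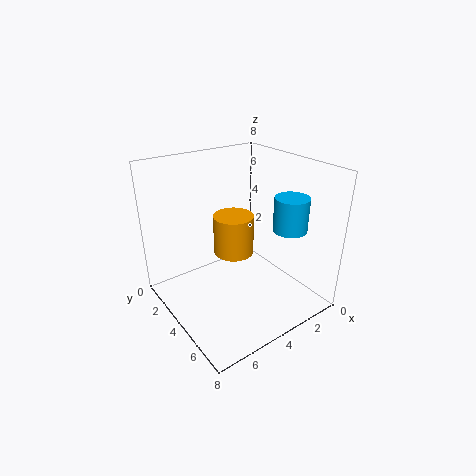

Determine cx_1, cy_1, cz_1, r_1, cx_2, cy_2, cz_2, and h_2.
cx_1 = 1, cy_1 = 5, cz_1 = 4, r_1 = 1, cx_2 = 5, cy_2 = 5, cz_2 = 4, h_2 = 2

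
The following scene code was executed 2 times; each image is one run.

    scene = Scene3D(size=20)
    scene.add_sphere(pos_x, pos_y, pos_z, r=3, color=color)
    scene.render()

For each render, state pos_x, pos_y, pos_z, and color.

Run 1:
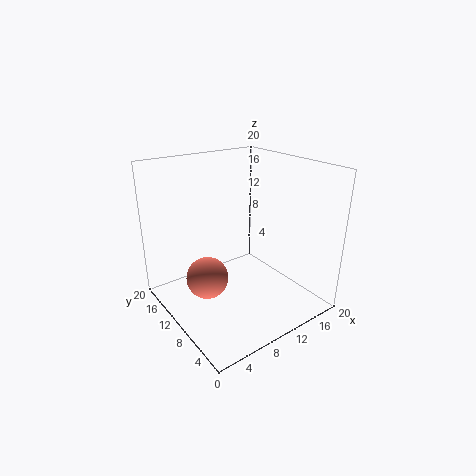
pos_x = 6
pos_y = 12
pos_z = 4
color = 'salmon'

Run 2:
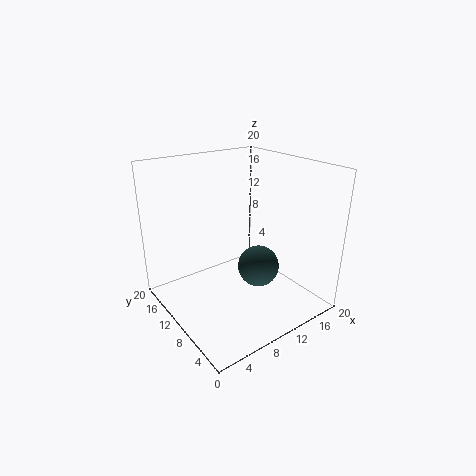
pos_x = 13
pos_y = 9
pos_z = 5
color = 'darkslategray'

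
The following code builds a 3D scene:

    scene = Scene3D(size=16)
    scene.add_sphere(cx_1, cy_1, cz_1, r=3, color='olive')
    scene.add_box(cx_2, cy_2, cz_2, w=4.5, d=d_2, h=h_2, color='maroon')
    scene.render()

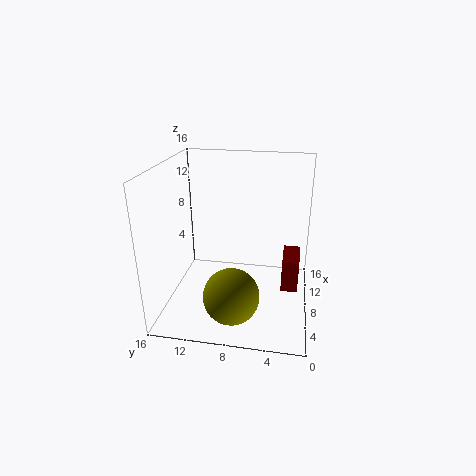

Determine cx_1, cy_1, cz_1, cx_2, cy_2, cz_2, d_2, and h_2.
cx_1 = 4; cy_1 = 8; cz_1 = 3; cx_2 = 9.5; cy_2 = 1; cz_2 = 0.5; d_2 = 2; h_2 = 4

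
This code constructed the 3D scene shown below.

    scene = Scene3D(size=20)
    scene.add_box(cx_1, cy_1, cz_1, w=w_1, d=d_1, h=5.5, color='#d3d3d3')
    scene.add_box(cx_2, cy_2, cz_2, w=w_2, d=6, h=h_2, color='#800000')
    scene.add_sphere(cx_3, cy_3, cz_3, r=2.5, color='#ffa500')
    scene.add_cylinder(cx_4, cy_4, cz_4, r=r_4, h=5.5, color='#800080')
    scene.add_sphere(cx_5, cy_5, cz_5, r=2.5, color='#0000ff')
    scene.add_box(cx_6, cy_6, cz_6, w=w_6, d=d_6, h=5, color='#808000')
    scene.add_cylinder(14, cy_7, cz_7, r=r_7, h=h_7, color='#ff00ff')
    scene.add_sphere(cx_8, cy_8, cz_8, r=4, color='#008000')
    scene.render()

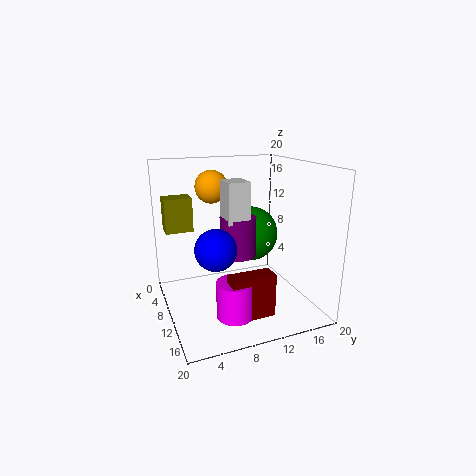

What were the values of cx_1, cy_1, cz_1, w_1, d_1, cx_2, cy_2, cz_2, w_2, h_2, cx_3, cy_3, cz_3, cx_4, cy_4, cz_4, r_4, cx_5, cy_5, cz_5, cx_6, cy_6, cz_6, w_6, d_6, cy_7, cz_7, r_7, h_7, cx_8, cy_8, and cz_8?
cx_1 = 8.5
cy_1 = 8
cz_1 = 12.5
w_1 = 3.5
d_1 = 3
cx_2 = 13.5
cy_2 = 7
cz_2 = 0.5
w_2 = 2.5
h_2 = 6
cx_3 = 3
cy_3 = 8.5
cz_3 = 16
cx_4 = 10
cy_4 = 10
cz_4 = 7.5
r_4 = 2.5
cx_5 = 15.5
cy_5 = 5
cz_5 = 11
cx_6 = 2
cy_6 = 1
cz_6 = 10
w_6 = 3
d_6 = 4
cy_7 = 8
cz_7 = 0.5
r_7 = 2.5
h_7 = 5
cx_8 = 7.5
cy_8 = 13
cz_8 = 9.5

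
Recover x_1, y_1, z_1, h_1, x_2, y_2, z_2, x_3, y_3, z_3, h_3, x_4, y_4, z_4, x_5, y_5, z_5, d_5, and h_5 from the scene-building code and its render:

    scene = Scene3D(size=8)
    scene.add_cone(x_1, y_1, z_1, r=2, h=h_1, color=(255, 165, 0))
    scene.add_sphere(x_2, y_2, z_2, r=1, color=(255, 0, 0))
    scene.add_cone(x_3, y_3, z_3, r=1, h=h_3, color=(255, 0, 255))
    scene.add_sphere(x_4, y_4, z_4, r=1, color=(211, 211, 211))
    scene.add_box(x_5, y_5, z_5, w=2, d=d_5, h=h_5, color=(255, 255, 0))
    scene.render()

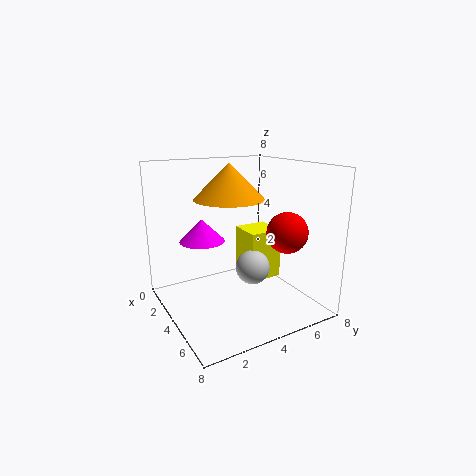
x_1 = 3, y_1 = 4, z_1 = 6, h_1 = 2, x_2 = 7, y_2 = 5, z_2 = 5, x_3 = 6, y_3 = 1, z_3 = 5, h_3 = 1, x_4 = 4, y_4 = 5, z_4 = 2, x_5 = 2, y_5 = 5, z_5 = 1, d_5 = 2, h_5 = 3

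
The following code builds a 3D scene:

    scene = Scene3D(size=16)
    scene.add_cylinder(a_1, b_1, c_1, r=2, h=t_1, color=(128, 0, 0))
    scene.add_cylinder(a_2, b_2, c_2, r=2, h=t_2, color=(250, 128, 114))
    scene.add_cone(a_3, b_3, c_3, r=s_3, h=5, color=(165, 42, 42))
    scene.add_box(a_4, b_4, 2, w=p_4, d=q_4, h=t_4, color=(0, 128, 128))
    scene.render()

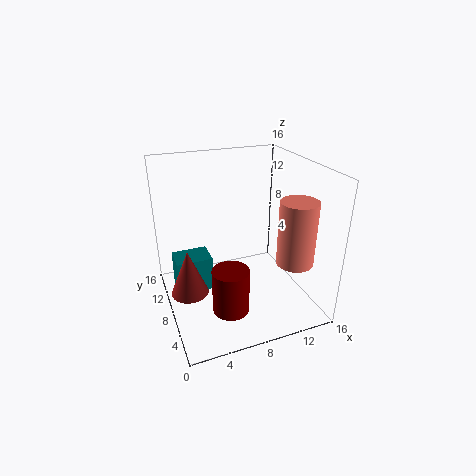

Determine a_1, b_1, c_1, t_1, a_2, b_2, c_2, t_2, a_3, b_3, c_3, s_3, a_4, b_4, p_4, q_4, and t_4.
a_1 = 6; b_1 = 5; c_1 = 1; t_1 = 5; a_2 = 13; b_2 = 4; c_2 = 6; t_2 = 7; a_3 = 2; b_3 = 7; c_3 = 3; s_3 = 2; a_4 = 1; b_4 = 8; p_4 = 4; q_4 = 3; t_4 = 4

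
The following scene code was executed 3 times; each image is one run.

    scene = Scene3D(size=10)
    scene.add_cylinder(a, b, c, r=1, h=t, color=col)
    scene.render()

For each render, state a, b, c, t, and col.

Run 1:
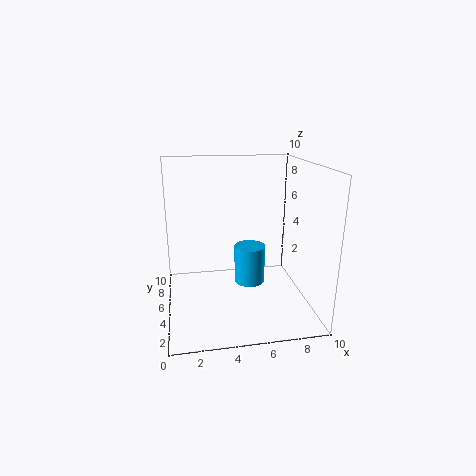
a = 5.5, b = 3.5, c = 2.5, t = 2.5, col = 'deepskyblue'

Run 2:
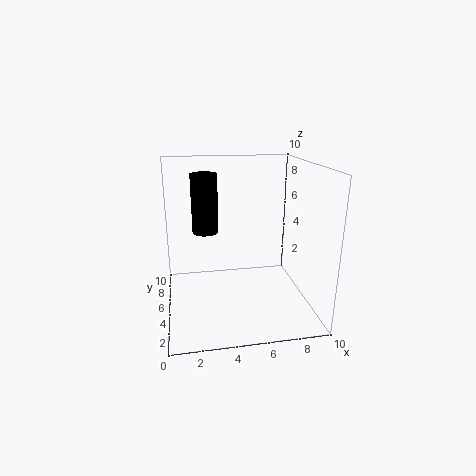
a = 3, b = 8, c = 4.5, t = 4.5, col = 'black'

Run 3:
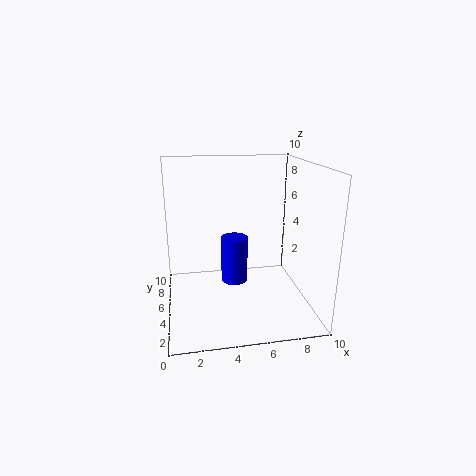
a = 5, b = 6.5, c = 1, t = 3.5, col = 'blue'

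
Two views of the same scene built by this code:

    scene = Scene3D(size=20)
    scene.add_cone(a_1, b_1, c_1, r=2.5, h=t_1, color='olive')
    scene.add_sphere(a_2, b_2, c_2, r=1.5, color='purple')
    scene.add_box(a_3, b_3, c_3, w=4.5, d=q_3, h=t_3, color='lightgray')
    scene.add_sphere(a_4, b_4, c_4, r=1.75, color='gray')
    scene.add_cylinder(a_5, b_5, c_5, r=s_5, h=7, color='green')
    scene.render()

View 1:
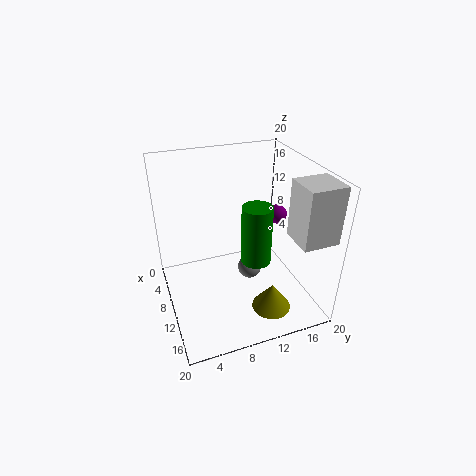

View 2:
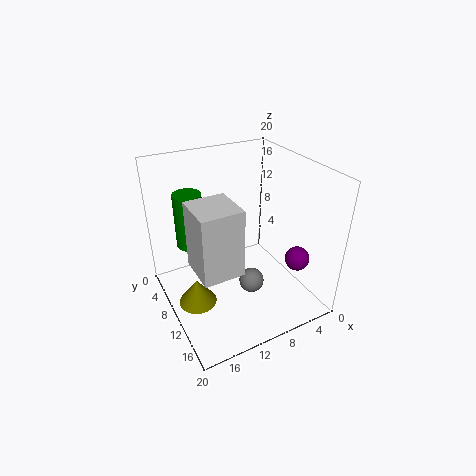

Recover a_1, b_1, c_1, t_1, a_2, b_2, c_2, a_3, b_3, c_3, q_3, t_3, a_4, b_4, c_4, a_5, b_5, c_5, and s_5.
a_1 = 17.25, b_1 = 12, c_1 = 3.25, t_1 = 3.5, a_2 = 6, b_2 = 18, c_2 = 10.25, a_3 = 14.5, b_3 = 15, c_3 = 12.25, q_3 = 4.75, t_3 = 7.5, a_4 = 9, b_4 = 12.25, c_4 = 3.75, a_5 = 16.75, b_5 = 9.75, c_5 = 11, s_5 = 1.75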